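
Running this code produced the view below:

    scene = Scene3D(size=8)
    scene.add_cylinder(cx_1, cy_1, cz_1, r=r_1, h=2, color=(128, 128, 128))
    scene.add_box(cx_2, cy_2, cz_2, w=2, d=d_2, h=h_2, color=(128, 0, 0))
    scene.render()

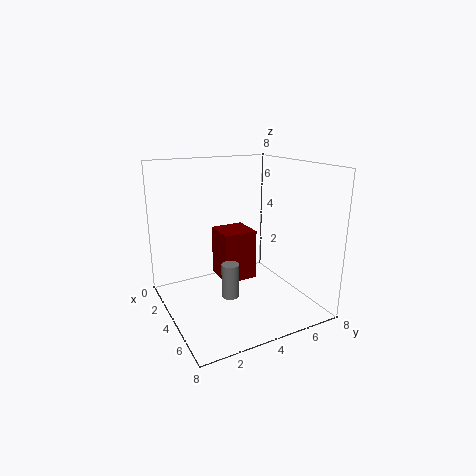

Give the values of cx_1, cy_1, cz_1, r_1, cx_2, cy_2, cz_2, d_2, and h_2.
cx_1 = 4, cy_1 = 3.5, cz_1 = 0.5, r_1 = 0.5, cx_2 = 1.5, cy_2 = 3.5, cz_2 = 1, d_2 = 2, h_2 = 3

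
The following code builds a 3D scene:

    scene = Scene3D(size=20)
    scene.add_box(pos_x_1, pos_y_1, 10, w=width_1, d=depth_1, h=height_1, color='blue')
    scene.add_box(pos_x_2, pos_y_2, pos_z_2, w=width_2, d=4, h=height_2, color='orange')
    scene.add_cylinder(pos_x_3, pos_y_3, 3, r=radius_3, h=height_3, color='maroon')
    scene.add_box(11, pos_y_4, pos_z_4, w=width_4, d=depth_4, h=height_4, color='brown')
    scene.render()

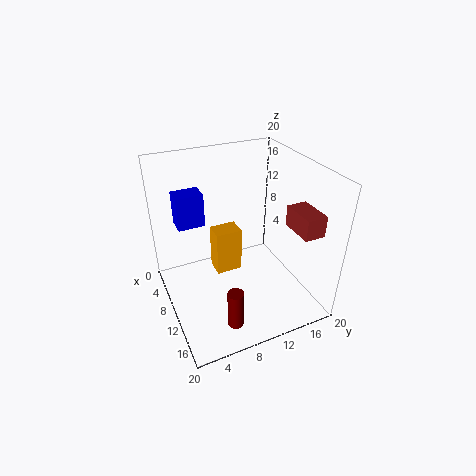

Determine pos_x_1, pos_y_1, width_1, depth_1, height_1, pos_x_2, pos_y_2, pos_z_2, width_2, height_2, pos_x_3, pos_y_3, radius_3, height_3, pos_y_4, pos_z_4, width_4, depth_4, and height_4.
pos_x_1 = 2
pos_y_1 = 3
width_1 = 3
depth_1 = 4
height_1 = 5
pos_x_2 = 4
pos_y_2 = 8
pos_z_2 = 2
width_2 = 3
height_2 = 7
pos_x_3 = 18
pos_y_3 = 6
radius_3 = 1
height_3 = 5
pos_y_4 = 17
pos_z_4 = 11
width_4 = 5
depth_4 = 3
height_4 = 3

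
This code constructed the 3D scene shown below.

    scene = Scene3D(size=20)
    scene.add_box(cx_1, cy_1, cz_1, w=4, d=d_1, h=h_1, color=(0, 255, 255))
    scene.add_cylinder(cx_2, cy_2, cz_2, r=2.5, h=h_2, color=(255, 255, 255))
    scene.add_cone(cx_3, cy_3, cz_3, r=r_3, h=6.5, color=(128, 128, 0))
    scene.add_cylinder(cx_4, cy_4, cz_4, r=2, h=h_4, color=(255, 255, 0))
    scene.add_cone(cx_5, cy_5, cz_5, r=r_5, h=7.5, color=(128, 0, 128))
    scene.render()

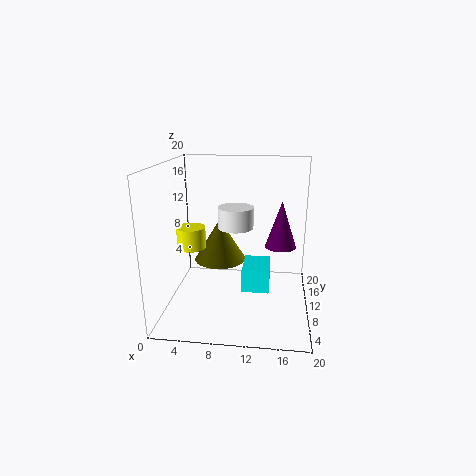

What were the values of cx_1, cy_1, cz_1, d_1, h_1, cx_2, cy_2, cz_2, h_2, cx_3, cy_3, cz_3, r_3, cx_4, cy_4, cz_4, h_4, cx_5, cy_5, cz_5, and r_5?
cx_1 = 10.5; cy_1 = 10; cz_1 = 1.5; d_1 = 5.5; h_1 = 3.5; cx_2 = 9.5; cy_2 = 11.5; cz_2 = 11; h_2 = 3; cx_3 = 6.5; cy_3 = 15; cz_3 = 4.5; r_3 = 4; cx_4 = 3.5; cy_4 = 9.5; cz_4 = 8.5; h_4 = 3; cx_5 = 16; cy_5 = 17.5; cz_5 = 6; r_5 = 2.5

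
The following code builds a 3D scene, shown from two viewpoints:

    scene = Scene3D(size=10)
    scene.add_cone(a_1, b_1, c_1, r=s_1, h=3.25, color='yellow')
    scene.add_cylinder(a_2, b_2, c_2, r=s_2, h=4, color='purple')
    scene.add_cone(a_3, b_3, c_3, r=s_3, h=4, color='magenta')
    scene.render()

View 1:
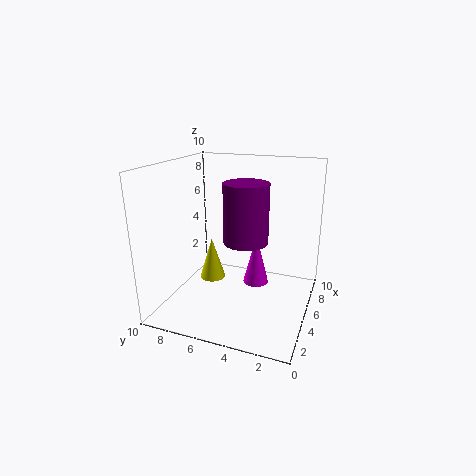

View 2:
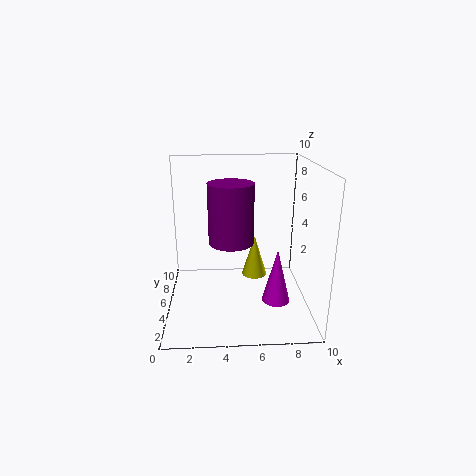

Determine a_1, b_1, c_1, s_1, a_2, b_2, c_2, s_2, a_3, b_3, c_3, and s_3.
a_1 = 6.5; b_1 = 7.75; c_1 = 0.75; s_1 = 1; a_2 = 4.5; b_2 = 4.25; c_2 = 5; s_2 = 1.5; a_3 = 7.75; b_3 = 4.5; c_3 = 0.25; s_3 = 1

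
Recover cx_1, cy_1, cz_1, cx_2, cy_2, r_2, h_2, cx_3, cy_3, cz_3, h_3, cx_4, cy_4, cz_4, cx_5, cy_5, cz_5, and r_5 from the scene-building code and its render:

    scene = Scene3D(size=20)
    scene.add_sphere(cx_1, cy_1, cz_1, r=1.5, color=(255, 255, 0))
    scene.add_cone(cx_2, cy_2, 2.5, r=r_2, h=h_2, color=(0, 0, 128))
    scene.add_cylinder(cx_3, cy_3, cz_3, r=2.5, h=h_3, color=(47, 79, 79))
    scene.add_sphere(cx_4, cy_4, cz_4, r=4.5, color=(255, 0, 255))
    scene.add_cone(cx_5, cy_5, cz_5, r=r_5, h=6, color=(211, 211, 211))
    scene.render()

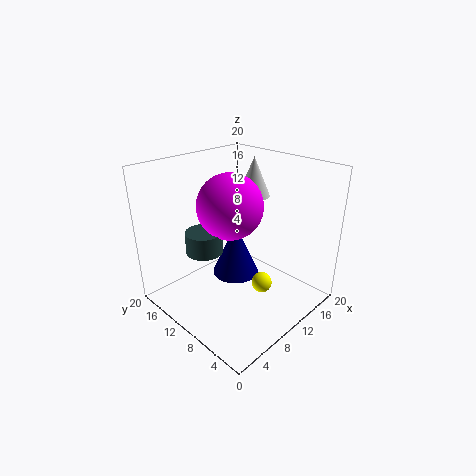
cx_1 = 12.5, cy_1 = 7.5, cz_1 = 2.5, cx_2 = 12, cy_2 = 12.5, r_2 = 3.5, h_2 = 8, cx_3 = 6, cy_3 = 12.5, cz_3 = 8.5, h_3 = 3, cx_4 = 9.5, cy_4 = 11, cz_4 = 14.5, cx_5 = 17, cy_5 = 13.5, cz_5 = 13.5, r_5 = 2.5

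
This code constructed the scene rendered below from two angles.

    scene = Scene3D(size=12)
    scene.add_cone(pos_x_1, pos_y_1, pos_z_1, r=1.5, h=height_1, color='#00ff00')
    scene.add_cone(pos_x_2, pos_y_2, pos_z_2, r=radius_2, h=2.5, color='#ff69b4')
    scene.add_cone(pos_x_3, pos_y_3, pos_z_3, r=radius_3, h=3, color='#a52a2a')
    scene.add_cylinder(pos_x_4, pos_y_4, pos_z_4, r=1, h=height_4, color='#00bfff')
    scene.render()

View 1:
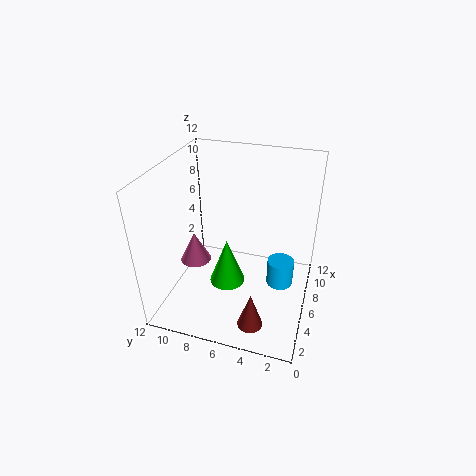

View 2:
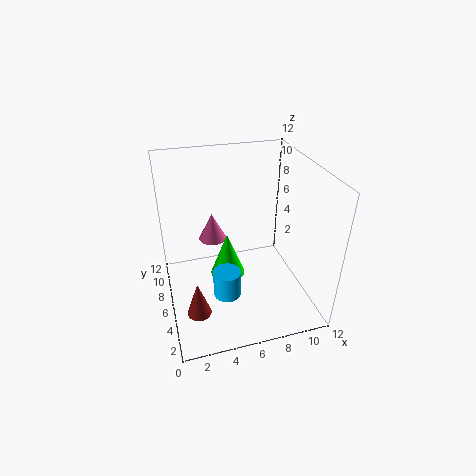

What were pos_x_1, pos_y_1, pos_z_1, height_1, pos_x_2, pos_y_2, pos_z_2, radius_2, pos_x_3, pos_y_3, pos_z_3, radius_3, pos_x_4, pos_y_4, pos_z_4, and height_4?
pos_x_1 = 5.25
pos_y_1 = 6.75
pos_z_1 = 2
height_1 = 4
pos_x_2 = 4.5
pos_y_2 = 9.25
pos_z_2 = 4.25
radius_2 = 1.25
pos_x_3 = 2
pos_y_3 = 3.75
pos_z_3 = 0.75
radius_3 = 1
pos_x_4 = 4
pos_y_4 = 2
pos_z_4 = 4
height_4 = 2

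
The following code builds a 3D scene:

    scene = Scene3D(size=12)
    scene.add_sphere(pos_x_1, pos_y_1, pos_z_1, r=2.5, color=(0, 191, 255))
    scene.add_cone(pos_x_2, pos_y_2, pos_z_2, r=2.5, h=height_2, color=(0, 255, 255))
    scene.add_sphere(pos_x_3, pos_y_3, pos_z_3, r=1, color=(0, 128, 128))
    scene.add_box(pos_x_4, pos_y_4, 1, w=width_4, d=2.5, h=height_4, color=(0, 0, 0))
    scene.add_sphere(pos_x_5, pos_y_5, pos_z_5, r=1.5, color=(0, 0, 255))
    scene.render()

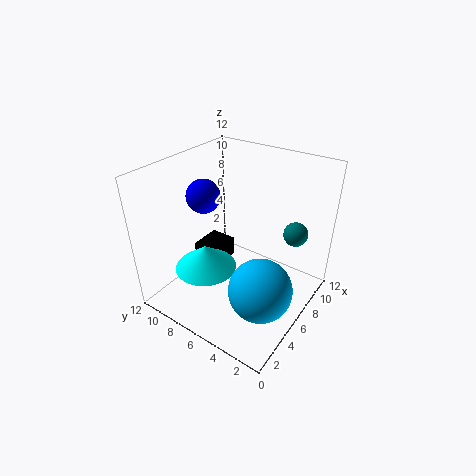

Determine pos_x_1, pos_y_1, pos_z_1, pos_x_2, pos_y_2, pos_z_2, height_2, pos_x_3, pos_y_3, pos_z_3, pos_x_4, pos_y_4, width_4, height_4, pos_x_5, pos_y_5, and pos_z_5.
pos_x_1 = 4, pos_y_1 = 2.5, pos_z_1 = 3.5, pos_x_2 = 3.5, pos_y_2 = 7.5, pos_z_2 = 4, height_2 = 2, pos_x_3 = 8.5, pos_y_3 = 2, pos_z_3 = 6.5, pos_x_4 = 6.5, pos_y_4 = 9, width_4 = 3, height_4 = 2, pos_x_5 = 6.5, pos_y_5 = 10, pos_z_5 = 8.5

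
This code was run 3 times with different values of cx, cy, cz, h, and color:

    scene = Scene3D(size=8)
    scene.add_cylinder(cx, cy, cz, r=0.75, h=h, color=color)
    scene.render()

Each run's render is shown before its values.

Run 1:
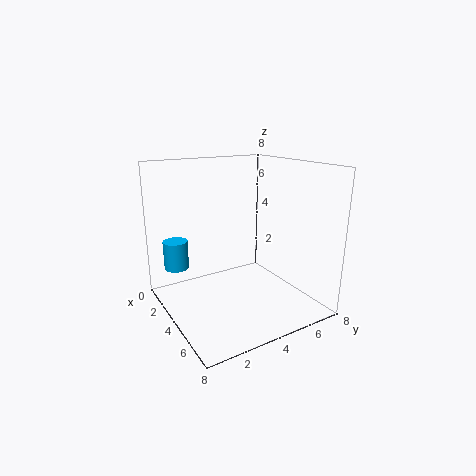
cx = 0.75
cy = 1.5
cz = 1.5
h = 1.75
color = 'deepskyblue'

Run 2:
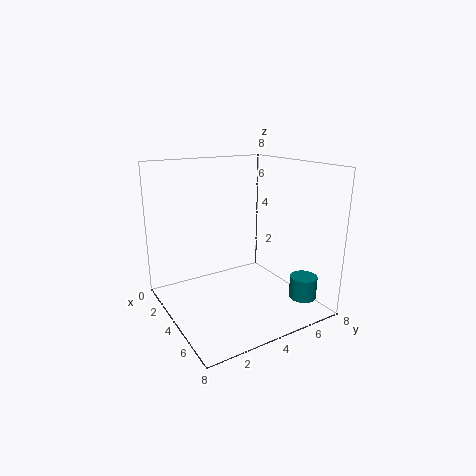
cx = 6.5
cy = 6.75
cz = 0.75
h = 1.25
color = 'teal'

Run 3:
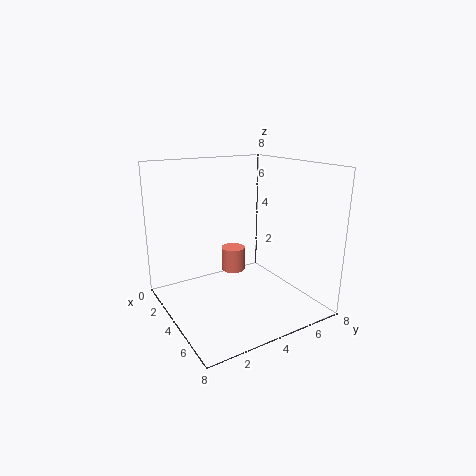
cx = 1.75
cy = 5
cz = 1
h = 1.5
color = 'salmon'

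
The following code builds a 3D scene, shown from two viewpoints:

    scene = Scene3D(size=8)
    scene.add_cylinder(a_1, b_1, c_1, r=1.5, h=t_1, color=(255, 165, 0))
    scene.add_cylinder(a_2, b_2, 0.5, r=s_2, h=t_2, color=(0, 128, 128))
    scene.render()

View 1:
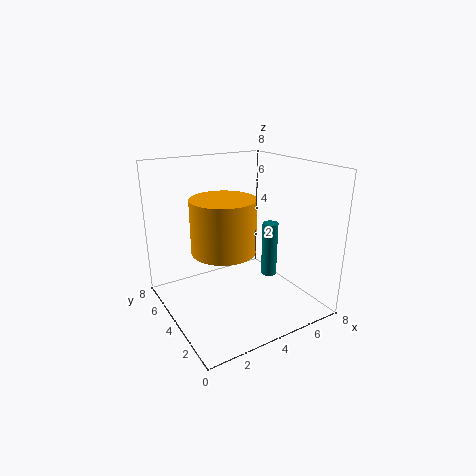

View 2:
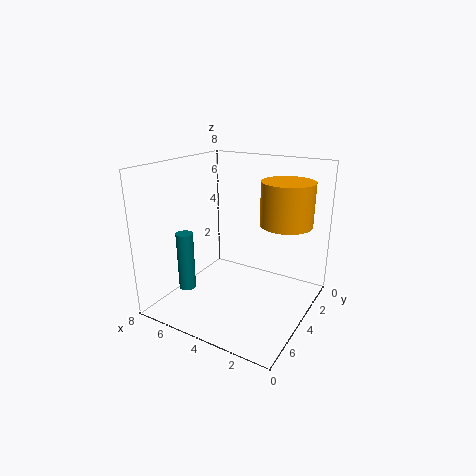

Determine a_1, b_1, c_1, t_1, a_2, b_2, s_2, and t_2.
a_1 = 2
b_1 = 2
c_1 = 4.5
t_1 = 2.5
a_2 = 7
b_2 = 5
s_2 = 0.5
t_2 = 3.5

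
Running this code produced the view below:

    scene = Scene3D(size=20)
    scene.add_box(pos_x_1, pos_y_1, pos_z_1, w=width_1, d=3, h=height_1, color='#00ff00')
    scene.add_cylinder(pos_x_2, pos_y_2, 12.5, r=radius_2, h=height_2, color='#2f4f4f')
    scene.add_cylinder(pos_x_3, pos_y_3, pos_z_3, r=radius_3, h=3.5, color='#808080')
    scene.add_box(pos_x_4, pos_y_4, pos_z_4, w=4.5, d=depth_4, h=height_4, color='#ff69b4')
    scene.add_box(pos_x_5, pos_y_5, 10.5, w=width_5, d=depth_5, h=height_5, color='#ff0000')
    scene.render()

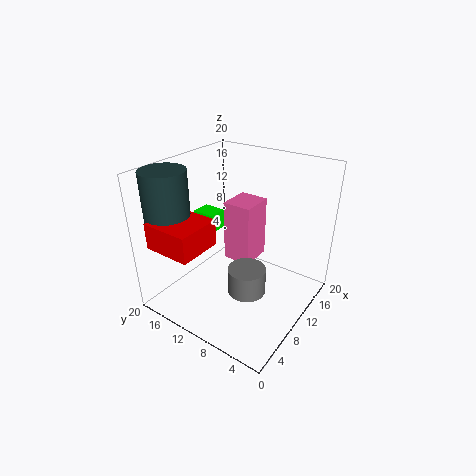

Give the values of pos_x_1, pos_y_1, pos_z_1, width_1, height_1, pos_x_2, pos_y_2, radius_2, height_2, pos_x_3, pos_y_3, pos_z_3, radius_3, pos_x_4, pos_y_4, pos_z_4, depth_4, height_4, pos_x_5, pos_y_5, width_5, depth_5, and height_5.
pos_x_1 = 7
pos_y_1 = 12
pos_z_1 = 11.5
width_1 = 2.5
height_1 = 2.5
pos_x_2 = 4
pos_y_2 = 17
radius_2 = 3
height_2 = 7.5
pos_x_3 = 7
pos_y_3 = 6.5
pos_z_3 = 4.5
radius_3 = 2.5
pos_x_4 = 9.5
pos_y_4 = 8
pos_z_4 = 6.5
depth_4 = 4
height_4 = 8.5
pos_x_5 = 0.5
pos_y_5 = 11
width_5 = 6
depth_5 = 6.5
height_5 = 3.5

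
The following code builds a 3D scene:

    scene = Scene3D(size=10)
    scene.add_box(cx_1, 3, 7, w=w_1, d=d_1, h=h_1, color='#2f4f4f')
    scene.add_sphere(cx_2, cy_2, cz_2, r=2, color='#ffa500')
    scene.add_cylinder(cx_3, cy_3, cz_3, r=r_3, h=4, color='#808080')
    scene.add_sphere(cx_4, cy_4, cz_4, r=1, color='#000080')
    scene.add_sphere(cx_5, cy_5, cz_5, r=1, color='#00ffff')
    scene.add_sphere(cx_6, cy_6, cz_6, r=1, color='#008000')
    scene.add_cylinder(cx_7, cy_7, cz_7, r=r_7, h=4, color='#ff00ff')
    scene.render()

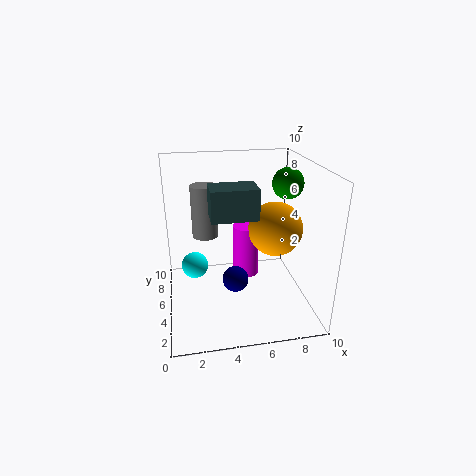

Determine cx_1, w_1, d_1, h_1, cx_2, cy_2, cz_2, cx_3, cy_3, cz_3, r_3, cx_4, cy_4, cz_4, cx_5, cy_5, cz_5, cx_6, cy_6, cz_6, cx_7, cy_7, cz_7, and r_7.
cx_1 = 3
w_1 = 3
d_1 = 2
h_1 = 2
cx_2 = 8
cy_2 = 6
cz_2 = 5
cx_3 = 3
cy_3 = 8
cz_3 = 4
r_3 = 1
cx_4 = 5
cy_4 = 6
cz_4 = 1
cx_5 = 2
cy_5 = 7
cz_5 = 2
cx_6 = 8
cy_6 = 4
cz_6 = 9
cx_7 = 6
cy_7 = 7
cz_7 = 1
r_7 = 1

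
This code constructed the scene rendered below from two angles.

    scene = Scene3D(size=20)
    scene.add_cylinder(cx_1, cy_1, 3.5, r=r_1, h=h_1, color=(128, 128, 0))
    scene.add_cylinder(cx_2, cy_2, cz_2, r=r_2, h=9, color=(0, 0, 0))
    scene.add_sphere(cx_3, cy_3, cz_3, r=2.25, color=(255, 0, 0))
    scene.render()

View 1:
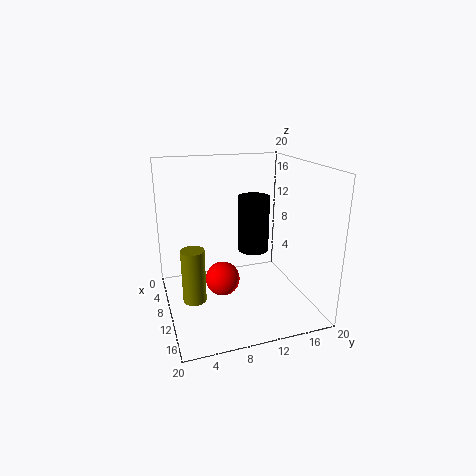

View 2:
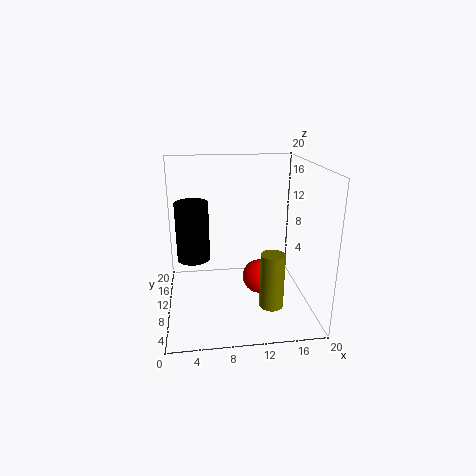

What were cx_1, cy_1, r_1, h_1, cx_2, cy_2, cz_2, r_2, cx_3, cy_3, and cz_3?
cx_1 = 13.25; cy_1 = 3; r_1 = 1.5; h_1 = 7; cx_2 = 3.75; cy_2 = 14.75; cz_2 = 5; r_2 = 2.5; cx_3 = 12.5; cy_3 = 7; cz_3 = 5.5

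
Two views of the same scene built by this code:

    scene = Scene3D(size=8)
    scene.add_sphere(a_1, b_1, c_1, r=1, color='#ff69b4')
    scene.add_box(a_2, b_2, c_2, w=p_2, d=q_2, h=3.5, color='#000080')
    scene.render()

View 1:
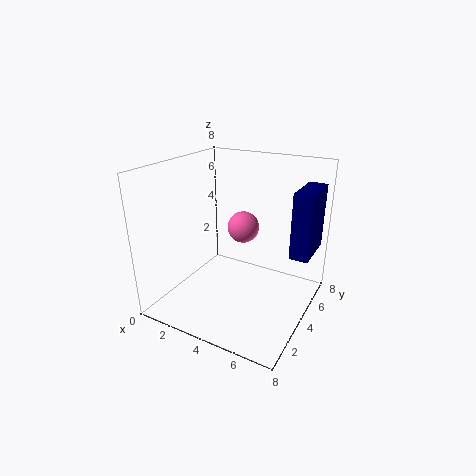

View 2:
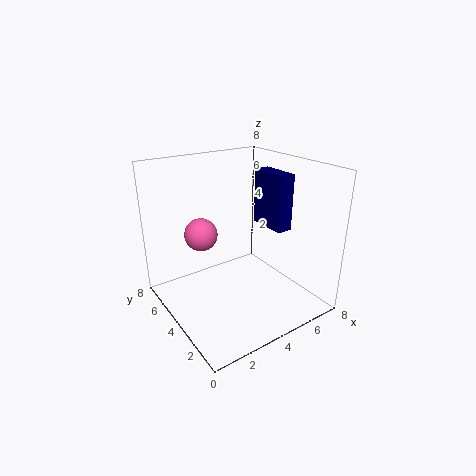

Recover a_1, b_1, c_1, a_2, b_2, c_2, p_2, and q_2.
a_1 = 3, b_1 = 6.5, c_1 = 3.5, a_2 = 7, b_2 = 4, c_2 = 3.5, p_2 = 1, q_2 = 2.5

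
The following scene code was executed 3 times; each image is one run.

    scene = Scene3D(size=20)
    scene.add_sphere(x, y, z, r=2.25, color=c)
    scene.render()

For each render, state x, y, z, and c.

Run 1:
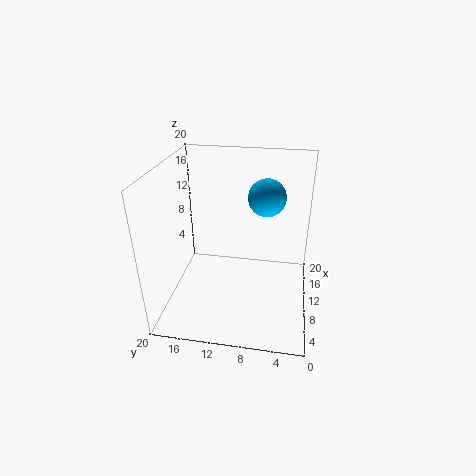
x = 7; y = 6; z = 17.5; c = 'deepskyblue'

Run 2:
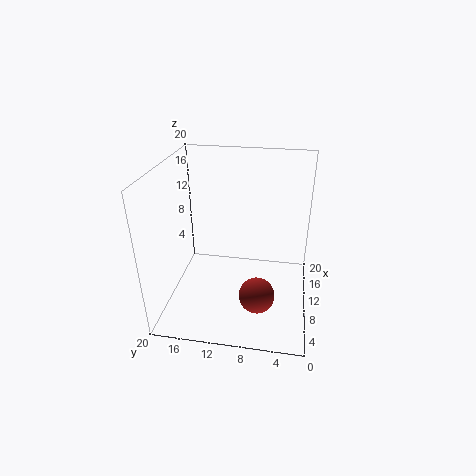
x = 3.75; y = 6.5; z = 5.5; c = 'brown'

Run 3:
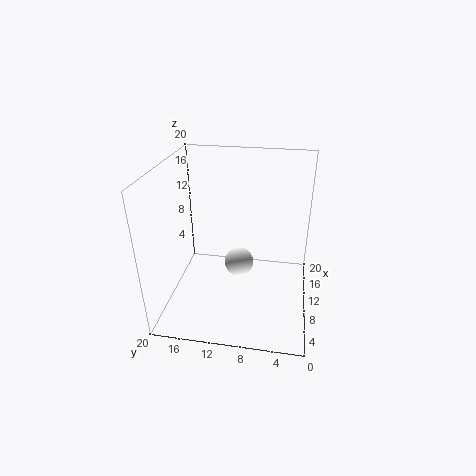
x = 13.75; y = 10.5; z = 3.5; c = 'white'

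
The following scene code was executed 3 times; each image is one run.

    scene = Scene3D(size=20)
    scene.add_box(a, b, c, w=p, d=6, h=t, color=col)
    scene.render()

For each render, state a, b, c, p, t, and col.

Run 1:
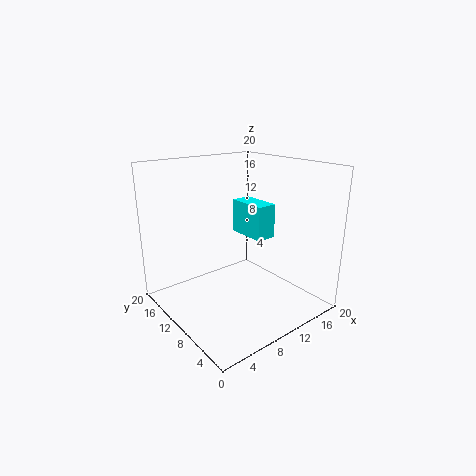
a = 13, b = 9, c = 9, p = 3, t = 5, col = 'cyan'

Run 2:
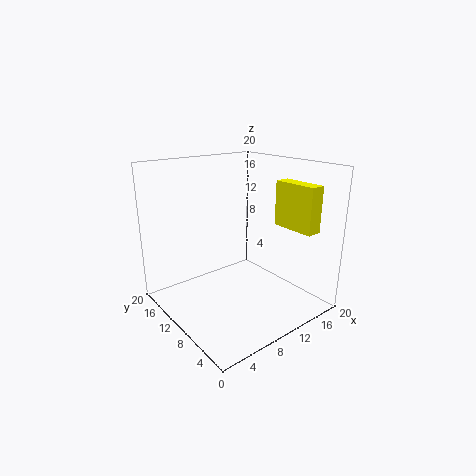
a = 14, b = 1, c = 12, p = 2, t = 6, col = 'yellow'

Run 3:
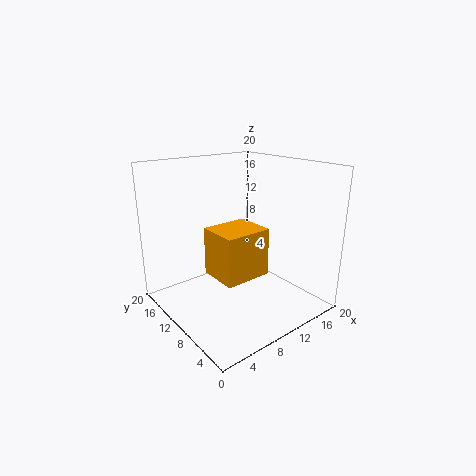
a = 7, b = 8, c = 4, p = 7, t = 7, col = 'orange'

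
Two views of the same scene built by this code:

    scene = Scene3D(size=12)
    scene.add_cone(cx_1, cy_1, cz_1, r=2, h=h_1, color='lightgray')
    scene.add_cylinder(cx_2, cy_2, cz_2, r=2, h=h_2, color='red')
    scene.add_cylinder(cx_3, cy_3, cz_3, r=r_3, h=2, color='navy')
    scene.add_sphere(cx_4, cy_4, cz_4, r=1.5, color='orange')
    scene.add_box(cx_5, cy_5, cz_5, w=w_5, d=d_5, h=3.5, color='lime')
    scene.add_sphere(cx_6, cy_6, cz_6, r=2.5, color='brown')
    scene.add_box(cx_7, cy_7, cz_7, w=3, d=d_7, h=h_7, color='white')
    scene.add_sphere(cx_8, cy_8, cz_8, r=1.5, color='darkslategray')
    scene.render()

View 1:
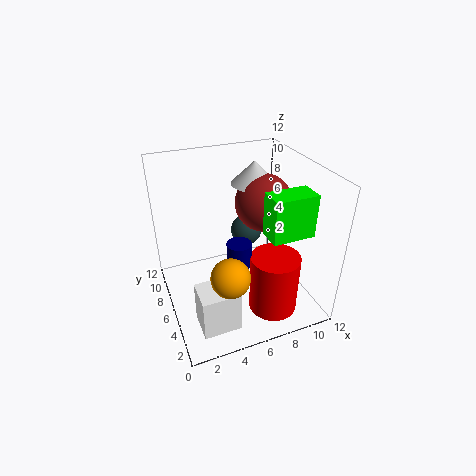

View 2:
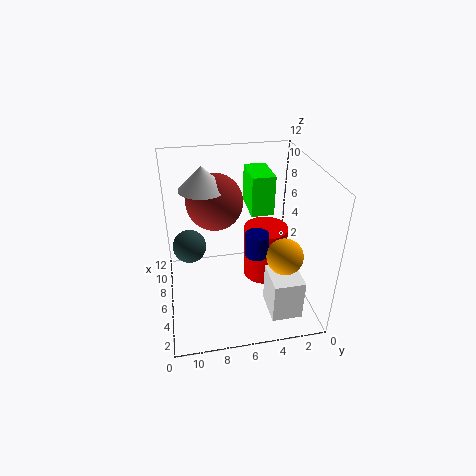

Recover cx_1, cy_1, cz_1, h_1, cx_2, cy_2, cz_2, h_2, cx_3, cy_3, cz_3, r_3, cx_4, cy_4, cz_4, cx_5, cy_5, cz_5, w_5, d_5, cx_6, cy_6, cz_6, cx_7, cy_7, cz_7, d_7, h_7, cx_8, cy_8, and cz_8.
cx_1 = 8.5
cy_1 = 8.5
cz_1 = 9.5
h_1 = 2
cx_2 = 8
cy_2 = 3
cz_2 = 0.5
h_2 = 5
cx_3 = 5.5
cy_3 = 4.5
cz_3 = 4.5
r_3 = 1
cx_4 = 4
cy_4 = 2.5
cz_4 = 5
cx_5 = 7.5
cy_5 = 2.5
cz_5 = 7
w_5 = 3.5
d_5 = 2
cx_6 = 9
cy_6 = 7.5
cz_6 = 8
cx_7 = 1.5
cy_7 = 1.5
cz_7 = 0.5
d_7 = 2.5
h_7 = 3.5
cx_8 = 8.5
cy_8 = 10
cz_8 = 4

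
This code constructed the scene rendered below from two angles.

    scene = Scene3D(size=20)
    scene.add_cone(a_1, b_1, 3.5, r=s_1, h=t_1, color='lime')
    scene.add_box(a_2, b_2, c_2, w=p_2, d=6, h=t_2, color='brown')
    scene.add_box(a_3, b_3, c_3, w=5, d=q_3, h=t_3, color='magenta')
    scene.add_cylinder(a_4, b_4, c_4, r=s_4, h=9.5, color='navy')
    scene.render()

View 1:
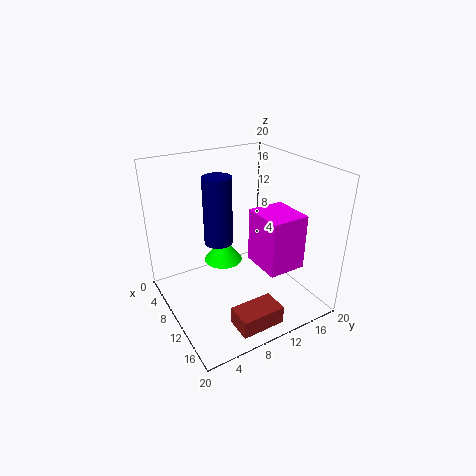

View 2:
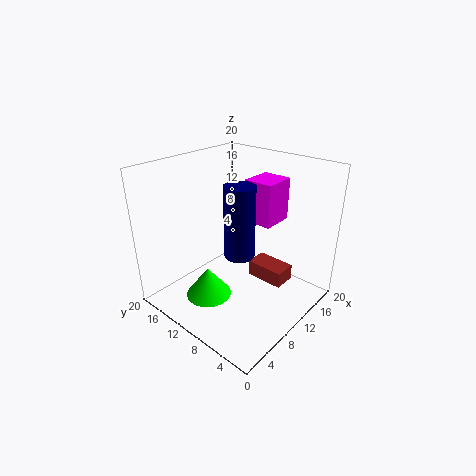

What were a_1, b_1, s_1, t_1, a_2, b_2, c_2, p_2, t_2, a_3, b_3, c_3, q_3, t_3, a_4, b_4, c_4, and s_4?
a_1 = 4.5
b_1 = 10.5
s_1 = 3
t_1 = 4
a_2 = 15
b_2 = 6
c_2 = 0.5
p_2 = 3.5
t_2 = 2.5
a_3 = 15
b_3 = 8.5
c_3 = 10
q_3 = 4.5
t_3 = 6.5
a_4 = 8
b_4 = 8
c_4 = 9
s_4 = 2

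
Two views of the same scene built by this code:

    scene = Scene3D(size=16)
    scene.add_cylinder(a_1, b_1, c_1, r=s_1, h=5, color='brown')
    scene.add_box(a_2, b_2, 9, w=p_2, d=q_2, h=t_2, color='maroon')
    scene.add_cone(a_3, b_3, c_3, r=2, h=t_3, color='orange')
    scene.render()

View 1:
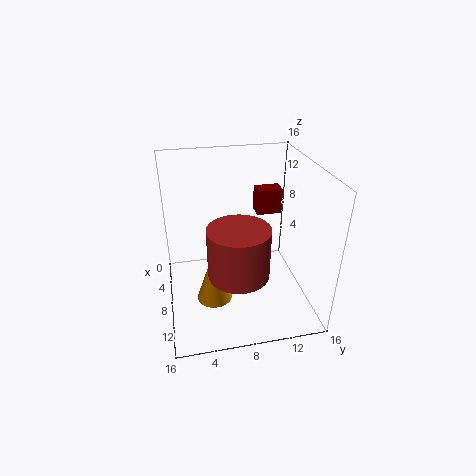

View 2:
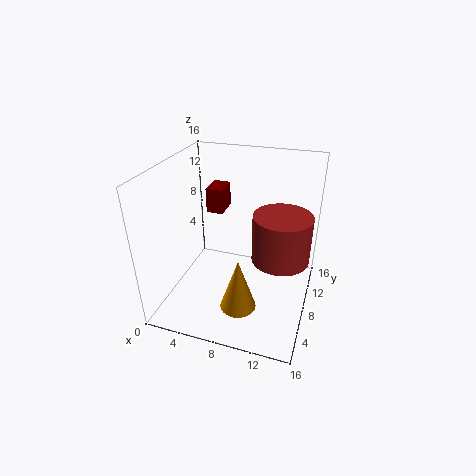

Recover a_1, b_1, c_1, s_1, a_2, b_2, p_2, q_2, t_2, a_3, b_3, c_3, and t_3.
a_1 = 13
b_1 = 7
c_1 = 7
s_1 = 3
a_2 = 3
b_2 = 11
p_2 = 2
q_2 = 3
t_2 = 3
a_3 = 9
b_3 = 5
c_3 = 1
t_3 = 6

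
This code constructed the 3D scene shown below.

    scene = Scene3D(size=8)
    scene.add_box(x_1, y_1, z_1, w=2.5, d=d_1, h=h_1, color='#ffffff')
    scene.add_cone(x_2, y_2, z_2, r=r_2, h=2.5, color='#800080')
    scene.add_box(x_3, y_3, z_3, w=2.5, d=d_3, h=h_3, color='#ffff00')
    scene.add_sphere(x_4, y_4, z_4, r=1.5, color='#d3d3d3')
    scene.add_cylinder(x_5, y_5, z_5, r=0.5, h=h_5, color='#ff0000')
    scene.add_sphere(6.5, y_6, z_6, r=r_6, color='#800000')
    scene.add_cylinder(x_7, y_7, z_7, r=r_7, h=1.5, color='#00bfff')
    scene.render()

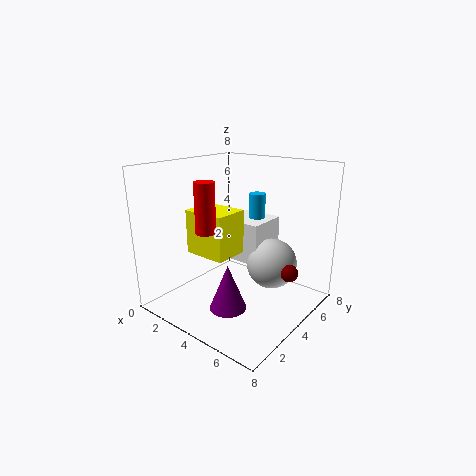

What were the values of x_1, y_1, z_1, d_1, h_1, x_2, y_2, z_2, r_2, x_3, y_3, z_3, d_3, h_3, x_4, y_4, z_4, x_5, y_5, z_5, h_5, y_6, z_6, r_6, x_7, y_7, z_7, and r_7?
x_1 = 2, y_1 = 5, z_1 = 2, d_1 = 2.5, h_1 = 2.5, x_2 = 4.5, y_2 = 2.5, z_2 = 0.5, r_2 = 1, x_3 = 1.5, y_3 = 2.5, z_3 = 3, d_3 = 2, h_3 = 2.5, x_4 = 5, y_4 = 6, z_4 = 2, x_5 = 4, y_5 = 1.5, z_5 = 5, h_5 = 2.5, y_6 = 5.5, z_6 = 2, r_6 = 0.5, x_7 = 3.5, y_7 = 6.5, z_7 = 4.5, r_7 = 0.5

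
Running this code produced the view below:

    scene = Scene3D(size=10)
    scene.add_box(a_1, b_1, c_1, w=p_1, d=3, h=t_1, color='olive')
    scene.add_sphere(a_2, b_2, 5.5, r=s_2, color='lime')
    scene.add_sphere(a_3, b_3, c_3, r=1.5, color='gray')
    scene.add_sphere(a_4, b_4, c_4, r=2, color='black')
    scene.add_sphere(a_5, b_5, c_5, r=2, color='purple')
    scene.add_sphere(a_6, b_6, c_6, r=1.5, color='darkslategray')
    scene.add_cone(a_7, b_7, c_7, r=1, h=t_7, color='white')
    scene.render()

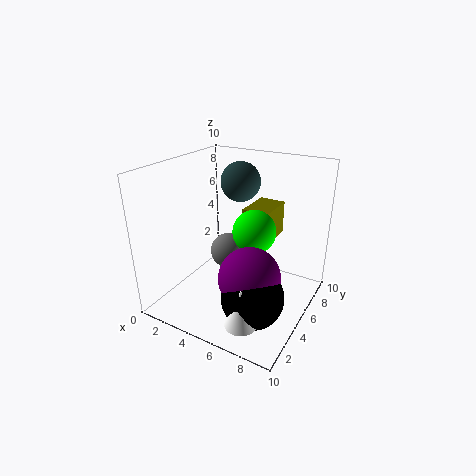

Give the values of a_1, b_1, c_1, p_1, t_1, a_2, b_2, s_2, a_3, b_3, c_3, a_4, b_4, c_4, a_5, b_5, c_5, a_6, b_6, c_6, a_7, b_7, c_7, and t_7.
a_1 = 4.5; b_1 = 6.5; c_1 = 4; p_1 = 2; t_1 = 2.5; a_2 = 6; b_2 = 5.5; s_2 = 1.5; a_3 = 2; b_3 = 8.5; c_3 = 1.5; a_4 = 7.5; b_4 = 2.5; c_4 = 2.5; a_5 = 7; b_5 = 3; c_5 = 3.5; a_6 = 3.5; b_6 = 8; c_6 = 8; a_7 = 7.5; b_7 = 1; c_7 = 1.5; t_7 = 2.5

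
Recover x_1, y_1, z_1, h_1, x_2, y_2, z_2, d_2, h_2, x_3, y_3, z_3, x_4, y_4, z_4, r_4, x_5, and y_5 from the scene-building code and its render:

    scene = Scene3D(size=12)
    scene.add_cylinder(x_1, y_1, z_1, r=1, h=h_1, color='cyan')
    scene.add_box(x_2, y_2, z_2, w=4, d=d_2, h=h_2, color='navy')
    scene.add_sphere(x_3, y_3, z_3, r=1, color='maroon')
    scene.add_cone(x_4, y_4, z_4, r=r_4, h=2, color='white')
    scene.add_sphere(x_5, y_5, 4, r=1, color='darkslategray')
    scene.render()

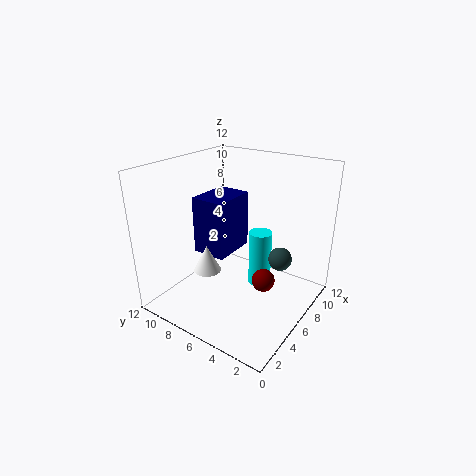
x_1 = 8
y_1 = 5
z_1 = 1
h_1 = 5
x_2 = 5
y_2 = 7
z_2 = 4
d_2 = 3
h_2 = 5
x_3 = 7
y_3 = 4
z_3 = 2
x_4 = 2
y_4 = 6
z_4 = 5
r_4 = 1
x_5 = 8
y_5 = 3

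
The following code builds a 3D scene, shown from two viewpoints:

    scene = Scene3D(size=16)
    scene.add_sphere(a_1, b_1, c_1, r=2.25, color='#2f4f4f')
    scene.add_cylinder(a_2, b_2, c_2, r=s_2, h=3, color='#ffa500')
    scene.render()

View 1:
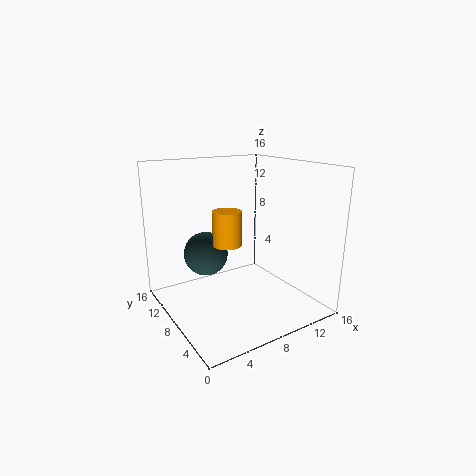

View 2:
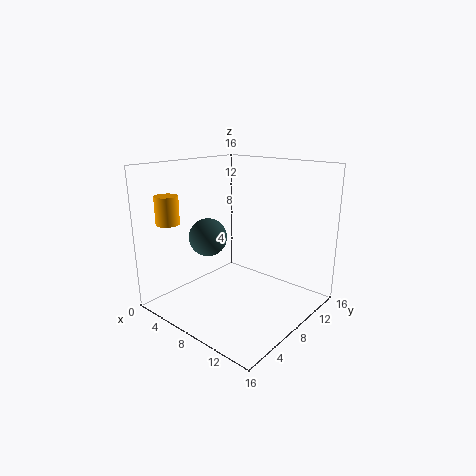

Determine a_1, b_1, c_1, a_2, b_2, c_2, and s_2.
a_1 = 3.75, b_1 = 7.5, c_1 = 7.25, a_2 = 3.25, b_2 = 2.25, c_2 = 10, s_2 = 1.25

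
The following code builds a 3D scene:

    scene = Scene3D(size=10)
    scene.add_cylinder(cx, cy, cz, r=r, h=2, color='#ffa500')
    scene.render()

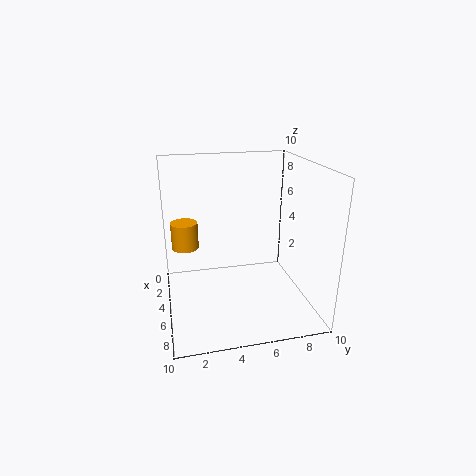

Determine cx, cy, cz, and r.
cx = 2.5
cy = 1.5
cz = 3.5
r = 1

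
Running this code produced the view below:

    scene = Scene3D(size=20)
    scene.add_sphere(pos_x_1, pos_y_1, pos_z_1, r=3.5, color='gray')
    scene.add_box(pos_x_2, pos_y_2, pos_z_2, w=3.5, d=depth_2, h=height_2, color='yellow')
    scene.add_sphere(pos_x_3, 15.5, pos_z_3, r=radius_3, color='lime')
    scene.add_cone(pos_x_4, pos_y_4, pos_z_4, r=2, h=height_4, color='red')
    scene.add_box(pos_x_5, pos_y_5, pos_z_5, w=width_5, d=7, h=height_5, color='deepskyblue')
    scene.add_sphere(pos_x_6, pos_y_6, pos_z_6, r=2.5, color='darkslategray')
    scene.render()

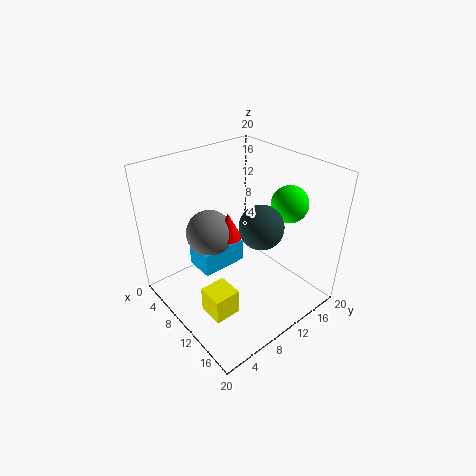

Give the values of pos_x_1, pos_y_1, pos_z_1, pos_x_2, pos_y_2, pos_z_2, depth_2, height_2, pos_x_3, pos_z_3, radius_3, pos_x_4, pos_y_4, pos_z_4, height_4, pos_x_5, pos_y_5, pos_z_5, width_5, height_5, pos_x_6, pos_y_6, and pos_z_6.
pos_x_1 = 4.5; pos_y_1 = 9; pos_z_1 = 8.5; pos_x_2 = 11.5; pos_y_2 = 2.5; pos_z_2 = 2.5; depth_2 = 3.5; height_2 = 3.5; pos_x_3 = 14; pos_z_3 = 15; radius_3 = 2.5; pos_x_4 = 6.5; pos_y_4 = 11; pos_z_4 = 8; height_4 = 4; pos_x_5 = 2.5; pos_y_5 = 6.5; pos_z_5 = 3; width_5 = 4.5; height_5 = 3.5; pos_x_6 = 17; pos_y_6 = 7.5; pos_z_6 = 16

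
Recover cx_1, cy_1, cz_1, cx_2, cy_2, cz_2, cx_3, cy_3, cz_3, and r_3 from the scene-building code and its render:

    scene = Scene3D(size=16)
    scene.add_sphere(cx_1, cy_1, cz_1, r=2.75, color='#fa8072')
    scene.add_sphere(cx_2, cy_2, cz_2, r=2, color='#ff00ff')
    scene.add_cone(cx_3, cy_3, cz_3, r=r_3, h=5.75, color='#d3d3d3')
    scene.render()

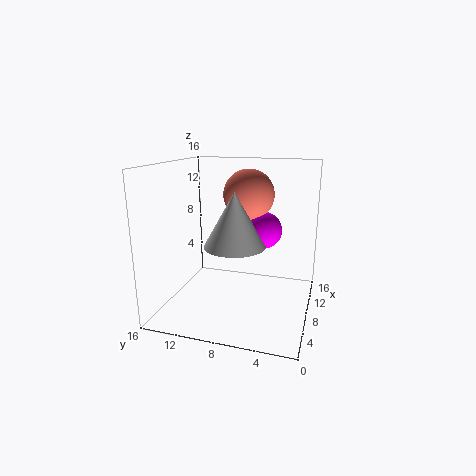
cx_1 = 8.75; cy_1 = 7; cz_1 = 12.75; cx_2 = 8.5; cy_2 = 5.25; cz_2 = 9; cx_3 = 6; cy_3 = 7.75; cz_3 = 7.75; r_3 = 3.25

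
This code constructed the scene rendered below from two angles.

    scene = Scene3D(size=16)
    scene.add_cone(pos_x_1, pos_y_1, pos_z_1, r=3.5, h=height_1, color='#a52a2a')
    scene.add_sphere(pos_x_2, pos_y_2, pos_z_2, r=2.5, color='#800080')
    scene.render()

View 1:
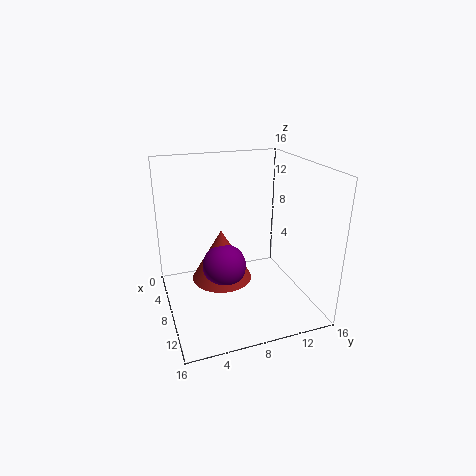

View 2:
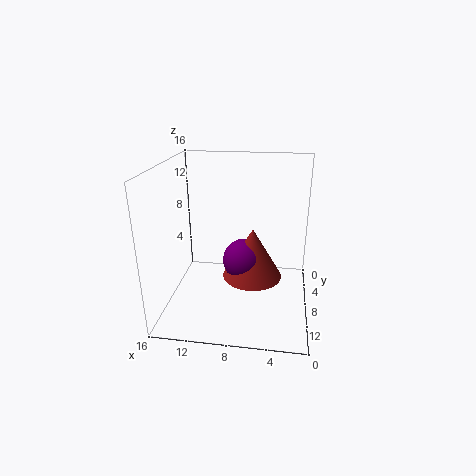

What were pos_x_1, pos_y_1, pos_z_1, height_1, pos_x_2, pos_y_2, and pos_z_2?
pos_x_1 = 6.5
pos_y_1 = 6.5
pos_z_1 = 2.5
height_1 = 6
pos_x_2 = 7.5
pos_y_2 = 6.5
pos_z_2 = 4.5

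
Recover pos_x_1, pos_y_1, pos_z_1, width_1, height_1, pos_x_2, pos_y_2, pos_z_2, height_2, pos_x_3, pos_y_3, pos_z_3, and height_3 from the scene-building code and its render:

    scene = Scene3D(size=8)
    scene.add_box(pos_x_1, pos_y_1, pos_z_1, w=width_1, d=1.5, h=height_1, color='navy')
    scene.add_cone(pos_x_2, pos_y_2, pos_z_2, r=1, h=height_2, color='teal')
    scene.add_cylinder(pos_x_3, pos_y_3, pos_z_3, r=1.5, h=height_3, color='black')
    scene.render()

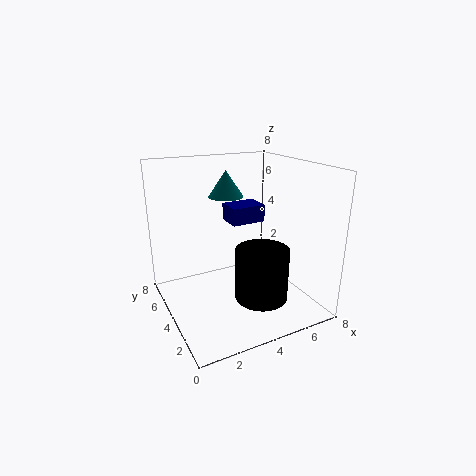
pos_x_1 = 4
pos_y_1 = 4.5
pos_z_1 = 4.5
width_1 = 2
height_1 = 1
pos_x_2 = 4
pos_y_2 = 5.5
pos_z_2 = 6
height_2 = 1.5
pos_x_3 = 5
pos_y_3 = 3
pos_z_3 = 0.5
height_3 = 3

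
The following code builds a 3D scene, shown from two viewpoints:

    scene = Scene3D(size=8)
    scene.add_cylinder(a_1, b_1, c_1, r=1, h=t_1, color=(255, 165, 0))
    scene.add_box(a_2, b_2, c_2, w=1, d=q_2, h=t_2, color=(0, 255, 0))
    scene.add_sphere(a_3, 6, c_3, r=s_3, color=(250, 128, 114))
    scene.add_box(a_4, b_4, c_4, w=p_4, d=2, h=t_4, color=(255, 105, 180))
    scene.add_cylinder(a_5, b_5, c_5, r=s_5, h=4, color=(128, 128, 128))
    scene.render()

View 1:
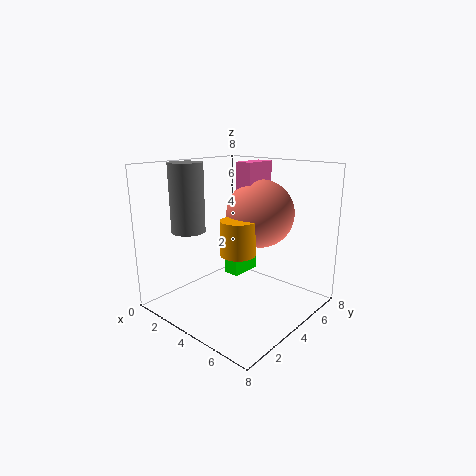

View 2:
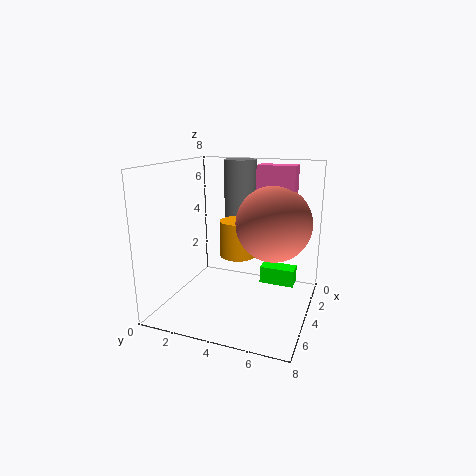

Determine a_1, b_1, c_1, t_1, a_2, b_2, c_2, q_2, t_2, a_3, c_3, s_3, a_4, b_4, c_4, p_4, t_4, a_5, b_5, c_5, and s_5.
a_1 = 4
b_1 = 4
c_1 = 3
t_1 = 2
a_2 = 2
b_2 = 5
c_2 = 1
q_2 = 2
t_2 = 1
a_3 = 4
c_3 = 5
s_3 = 2
a_4 = 3
b_4 = 5
c_4 = 6
p_4 = 1
t_4 = 2
a_5 = 1
b_5 = 3
c_5 = 4
s_5 = 1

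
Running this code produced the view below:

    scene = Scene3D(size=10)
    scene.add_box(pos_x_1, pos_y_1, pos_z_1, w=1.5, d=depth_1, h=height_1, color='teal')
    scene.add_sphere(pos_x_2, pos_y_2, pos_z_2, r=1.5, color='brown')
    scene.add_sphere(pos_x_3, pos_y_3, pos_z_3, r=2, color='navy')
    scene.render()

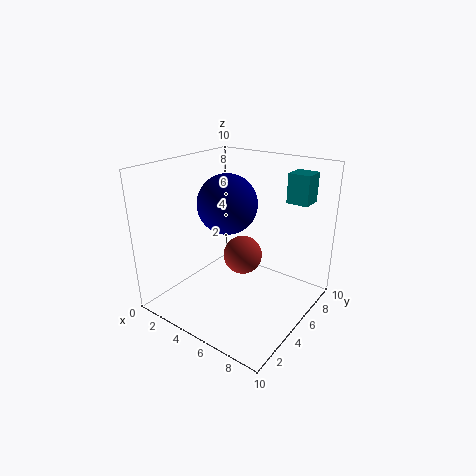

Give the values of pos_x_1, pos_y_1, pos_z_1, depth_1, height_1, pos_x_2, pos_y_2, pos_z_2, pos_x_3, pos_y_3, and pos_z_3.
pos_x_1 = 7.5; pos_y_1 = 7; pos_z_1 = 7.5; depth_1 = 1.5; height_1 = 2; pos_x_2 = 4; pos_y_2 = 7; pos_z_2 = 2.5; pos_x_3 = 4.5; pos_y_3 = 4.5; pos_z_3 = 7.5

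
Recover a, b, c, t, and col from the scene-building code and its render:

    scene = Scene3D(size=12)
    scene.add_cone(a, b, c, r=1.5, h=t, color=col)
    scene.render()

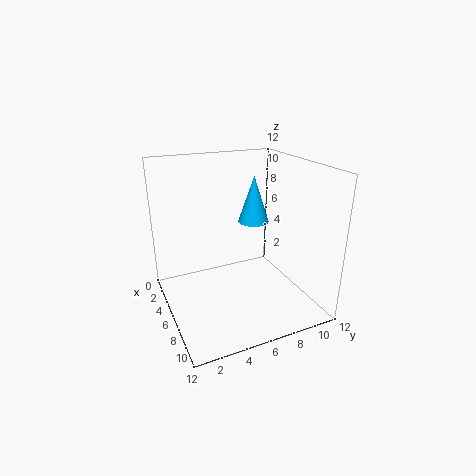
a = 2
b = 9.5
c = 5.5
t = 4.5
col = 'deepskyblue'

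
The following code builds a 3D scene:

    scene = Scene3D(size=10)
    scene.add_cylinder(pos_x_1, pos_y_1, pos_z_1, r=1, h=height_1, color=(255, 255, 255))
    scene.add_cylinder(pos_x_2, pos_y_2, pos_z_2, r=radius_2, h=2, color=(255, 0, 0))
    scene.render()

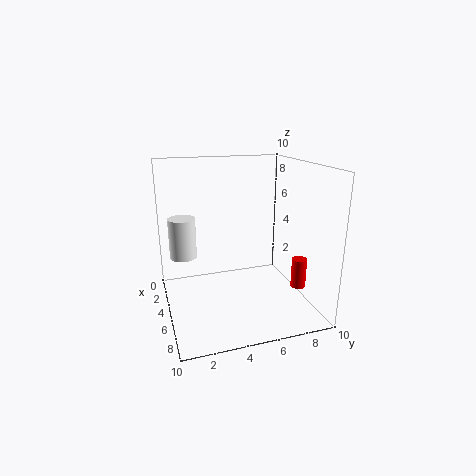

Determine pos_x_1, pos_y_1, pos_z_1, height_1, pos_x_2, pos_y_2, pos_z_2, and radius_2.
pos_x_1 = 2.5; pos_y_1 = 1.5; pos_z_1 = 3; height_1 = 3; pos_x_2 = 7.5; pos_y_2 = 8.5; pos_z_2 = 2; radius_2 = 0.5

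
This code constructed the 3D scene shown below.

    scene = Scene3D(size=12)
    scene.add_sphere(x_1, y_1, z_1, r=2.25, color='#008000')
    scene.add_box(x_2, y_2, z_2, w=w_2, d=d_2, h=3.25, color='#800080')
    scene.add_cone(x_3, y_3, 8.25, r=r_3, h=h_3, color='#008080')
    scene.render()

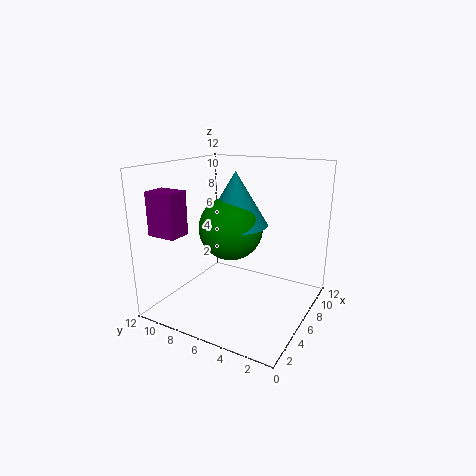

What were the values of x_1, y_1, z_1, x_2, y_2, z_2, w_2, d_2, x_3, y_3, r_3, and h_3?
x_1 = 2.75, y_1 = 4.75, z_1 = 8, x_2 = 0.25, y_2 = 8, z_2 = 7.25, w_2 = 1.75, d_2 = 2.25, x_3 = 3, y_3 = 4.5, r_3 = 2.25, h_3 = 3.75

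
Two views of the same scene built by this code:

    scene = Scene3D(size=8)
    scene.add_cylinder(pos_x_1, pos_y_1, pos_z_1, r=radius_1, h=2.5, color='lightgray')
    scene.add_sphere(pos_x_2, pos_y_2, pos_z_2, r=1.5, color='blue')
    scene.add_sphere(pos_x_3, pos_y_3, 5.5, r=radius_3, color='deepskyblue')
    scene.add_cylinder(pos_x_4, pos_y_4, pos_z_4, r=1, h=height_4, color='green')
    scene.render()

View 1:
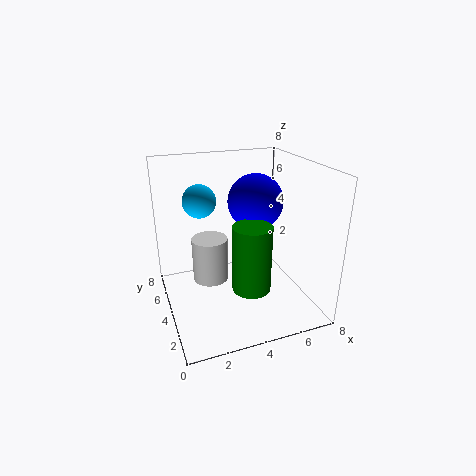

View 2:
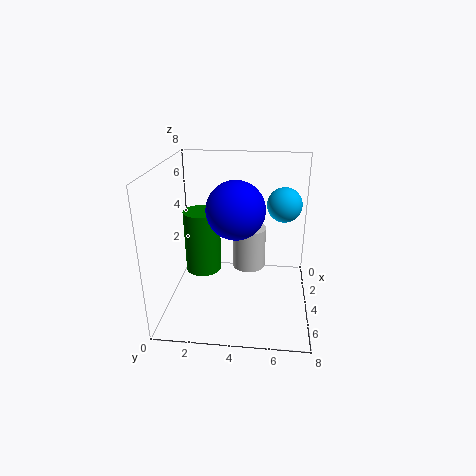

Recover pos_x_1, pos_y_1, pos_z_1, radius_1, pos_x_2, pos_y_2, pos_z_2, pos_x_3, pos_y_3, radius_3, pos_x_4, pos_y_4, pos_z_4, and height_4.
pos_x_1 = 2.5; pos_y_1 = 4.5; pos_z_1 = 1.5; radius_1 = 1; pos_x_2 = 5; pos_y_2 = 4; pos_z_2 = 6; pos_x_3 = 2.5; pos_y_3 = 6.5; radius_3 = 1; pos_x_4 = 4; pos_y_4 = 2; pos_z_4 = 2; height_4 = 3.5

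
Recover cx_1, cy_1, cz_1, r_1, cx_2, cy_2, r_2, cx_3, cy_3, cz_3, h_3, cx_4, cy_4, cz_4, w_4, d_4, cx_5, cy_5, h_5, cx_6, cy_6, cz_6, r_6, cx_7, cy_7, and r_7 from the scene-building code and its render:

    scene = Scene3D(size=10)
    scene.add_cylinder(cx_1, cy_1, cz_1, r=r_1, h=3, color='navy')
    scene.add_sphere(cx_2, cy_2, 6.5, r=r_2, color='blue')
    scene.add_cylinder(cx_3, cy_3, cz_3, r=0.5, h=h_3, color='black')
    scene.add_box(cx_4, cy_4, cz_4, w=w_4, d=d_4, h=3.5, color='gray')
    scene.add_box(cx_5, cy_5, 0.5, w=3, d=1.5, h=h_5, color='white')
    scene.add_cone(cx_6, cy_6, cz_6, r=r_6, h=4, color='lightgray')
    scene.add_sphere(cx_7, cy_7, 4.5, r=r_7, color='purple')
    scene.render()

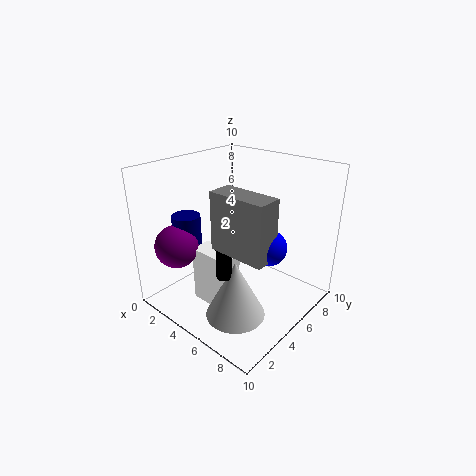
cx_1 = 2; cy_1 = 3; cz_1 = 3.5; r_1 = 1; cx_2 = 9; cy_2 = 3; r_2 = 1; cx_3 = 6; cy_3 = 2.5; cz_3 = 3.5; h_3 = 2.5; cx_4 = 6; cy_4 = 1.5; cz_4 = 6; w_4 = 3.5; d_4 = 1.5; cx_5 = 3; cy_5 = 2.5; h_5 = 4; cx_6 = 6.5; cy_6 = 3; cz_6 = 0.5; r_6 = 2; cx_7 = 2; cy_7 = 2; r_7 = 1.5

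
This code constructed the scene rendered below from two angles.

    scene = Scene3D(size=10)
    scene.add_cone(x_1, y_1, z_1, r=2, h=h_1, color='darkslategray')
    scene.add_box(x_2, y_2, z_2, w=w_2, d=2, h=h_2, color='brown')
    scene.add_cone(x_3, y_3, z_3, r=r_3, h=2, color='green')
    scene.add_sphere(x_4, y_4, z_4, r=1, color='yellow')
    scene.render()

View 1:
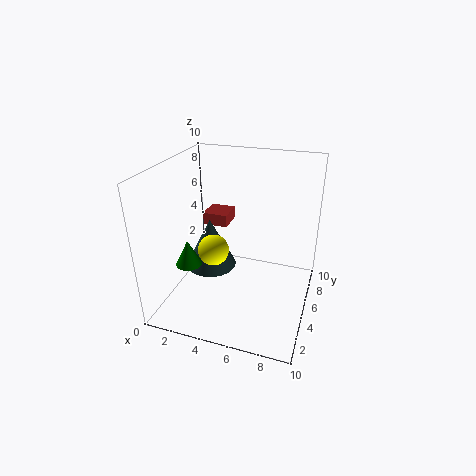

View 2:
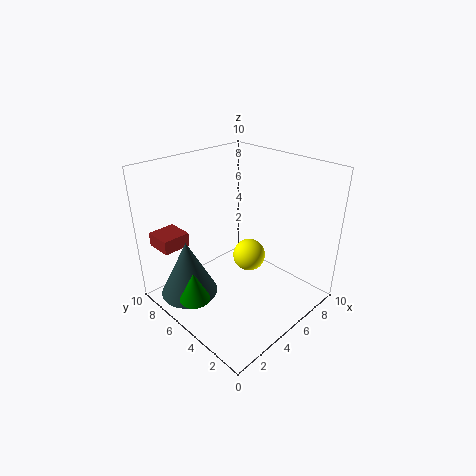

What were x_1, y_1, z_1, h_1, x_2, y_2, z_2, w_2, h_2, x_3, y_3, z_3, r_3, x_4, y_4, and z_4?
x_1 = 2, y_1 = 7, z_1 = 1, h_1 = 4, x_2 = 1, y_2 = 8, z_2 = 4, w_2 = 2, h_2 = 1, x_3 = 1, y_3 = 5, z_3 = 2, r_3 = 1, x_4 = 4, y_4 = 3, z_4 = 5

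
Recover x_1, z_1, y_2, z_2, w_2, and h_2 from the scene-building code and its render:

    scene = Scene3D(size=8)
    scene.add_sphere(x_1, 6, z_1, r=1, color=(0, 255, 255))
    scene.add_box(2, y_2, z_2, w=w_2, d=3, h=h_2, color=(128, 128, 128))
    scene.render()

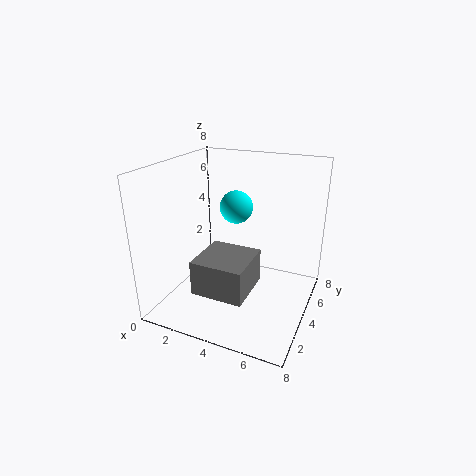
x_1 = 3; z_1 = 5; y_2 = 2; z_2 = 1; w_2 = 3; h_2 = 2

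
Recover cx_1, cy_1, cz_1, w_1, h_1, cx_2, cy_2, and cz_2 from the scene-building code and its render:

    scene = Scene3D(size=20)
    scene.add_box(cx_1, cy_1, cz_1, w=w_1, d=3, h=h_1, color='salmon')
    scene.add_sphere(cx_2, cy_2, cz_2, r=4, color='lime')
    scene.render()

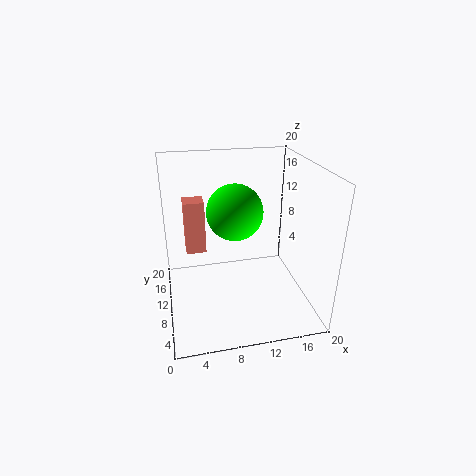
cx_1 = 3; cy_1 = 14; cz_1 = 6; w_1 = 3; h_1 = 8; cx_2 = 10; cy_2 = 12; cz_2 = 13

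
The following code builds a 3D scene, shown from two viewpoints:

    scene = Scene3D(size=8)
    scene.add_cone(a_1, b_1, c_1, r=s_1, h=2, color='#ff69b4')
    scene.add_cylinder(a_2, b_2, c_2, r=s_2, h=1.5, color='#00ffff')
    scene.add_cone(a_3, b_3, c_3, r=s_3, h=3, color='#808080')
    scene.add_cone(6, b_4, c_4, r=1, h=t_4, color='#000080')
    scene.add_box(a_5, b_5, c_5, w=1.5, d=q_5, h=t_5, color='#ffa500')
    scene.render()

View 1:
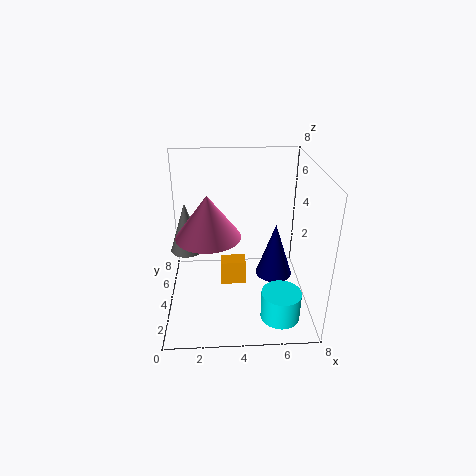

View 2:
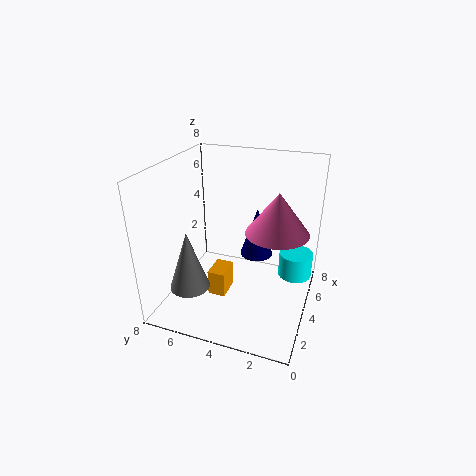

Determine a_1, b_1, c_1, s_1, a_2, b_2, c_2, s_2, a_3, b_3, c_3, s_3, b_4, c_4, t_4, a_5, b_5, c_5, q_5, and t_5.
a_1 = 2.5
b_1 = 1.5
c_1 = 5.5
s_1 = 1.5
a_2 = 6
b_2 = 1
c_2 = 1
s_2 = 1
a_3 = 1
b_3 = 5.5
c_3 = 2.5
s_3 = 1
b_4 = 3.5
c_4 = 2
t_4 = 3
a_5 = 3
b_5 = 4.5
c_5 = 0.5
q_5 = 1
t_5 = 1.5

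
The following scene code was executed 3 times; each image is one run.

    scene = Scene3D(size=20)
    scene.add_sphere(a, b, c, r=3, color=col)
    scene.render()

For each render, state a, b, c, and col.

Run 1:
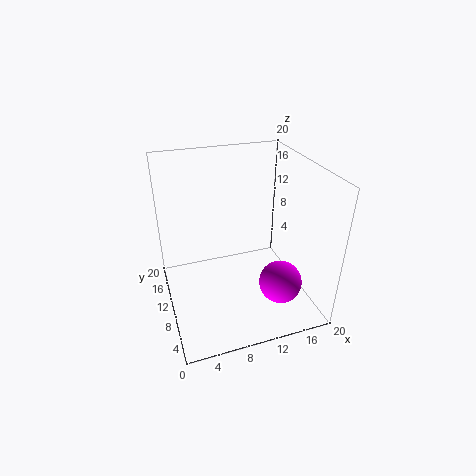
a = 15
b = 6
c = 4
col = 'magenta'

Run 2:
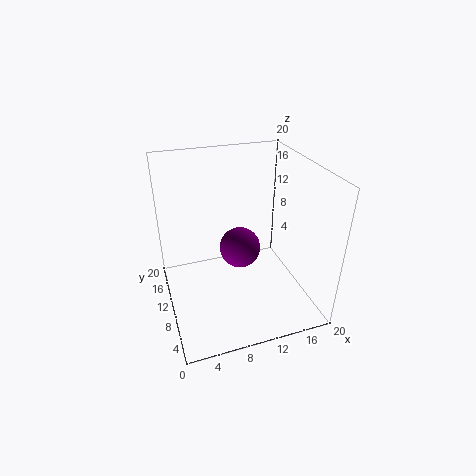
a = 11
b = 12
c = 7
col = 'purple'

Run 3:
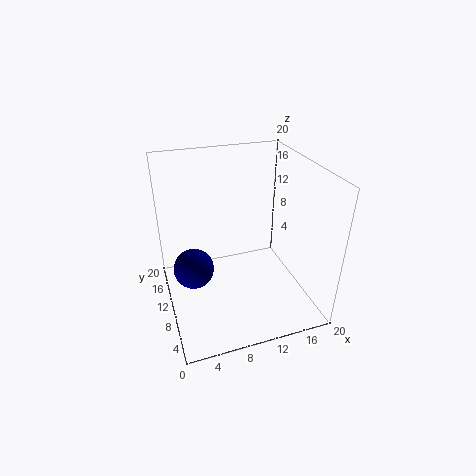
a = 4
b = 13
c = 4
col = 'navy'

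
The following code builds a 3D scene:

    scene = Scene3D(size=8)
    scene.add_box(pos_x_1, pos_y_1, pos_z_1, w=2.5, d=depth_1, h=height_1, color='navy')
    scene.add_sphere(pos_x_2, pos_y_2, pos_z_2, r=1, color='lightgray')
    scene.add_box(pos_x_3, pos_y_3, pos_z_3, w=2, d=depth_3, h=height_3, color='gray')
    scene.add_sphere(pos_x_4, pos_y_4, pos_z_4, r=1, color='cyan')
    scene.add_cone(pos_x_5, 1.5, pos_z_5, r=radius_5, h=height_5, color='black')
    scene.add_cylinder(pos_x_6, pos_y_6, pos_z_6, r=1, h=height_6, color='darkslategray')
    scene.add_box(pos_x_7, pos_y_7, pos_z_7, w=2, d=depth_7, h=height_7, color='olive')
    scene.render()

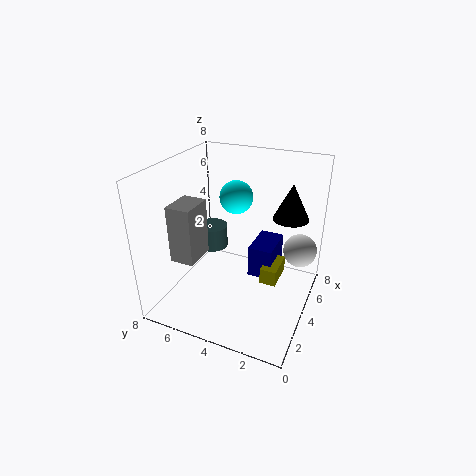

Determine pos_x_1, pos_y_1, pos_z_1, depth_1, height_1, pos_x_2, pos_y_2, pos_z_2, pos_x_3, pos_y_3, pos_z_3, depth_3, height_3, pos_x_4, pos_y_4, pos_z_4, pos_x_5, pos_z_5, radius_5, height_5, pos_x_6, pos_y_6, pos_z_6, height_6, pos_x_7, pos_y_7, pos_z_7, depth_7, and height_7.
pos_x_1 = 5.5
pos_y_1 = 2.5
pos_z_1 = 0.5
depth_1 = 1.5
height_1 = 2
pos_x_2 = 6.5
pos_y_2 = 1
pos_z_2 = 2.5
pos_x_3 = 3
pos_y_3 = 6.5
pos_z_3 = 2
depth_3 = 1.5
height_3 = 3.5
pos_x_4 = 6
pos_y_4 = 5
pos_z_4 = 5.5
pos_x_5 = 5.5
pos_z_5 = 5
radius_5 = 1
height_5 = 2
pos_x_6 = 6.5
pos_y_6 = 7
pos_z_6 = 1.5
height_6 = 1.5
pos_x_7 = 5
pos_y_7 = 2
pos_z_7 = 0.5
depth_7 = 1
height_7 = 1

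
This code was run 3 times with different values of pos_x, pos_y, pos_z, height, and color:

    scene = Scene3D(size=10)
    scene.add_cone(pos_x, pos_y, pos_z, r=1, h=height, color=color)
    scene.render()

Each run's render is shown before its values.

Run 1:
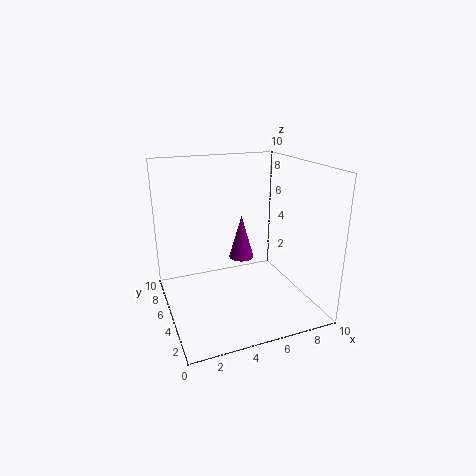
pos_x = 6.5; pos_y = 8; pos_z = 2; height = 3.5; color = 'purple'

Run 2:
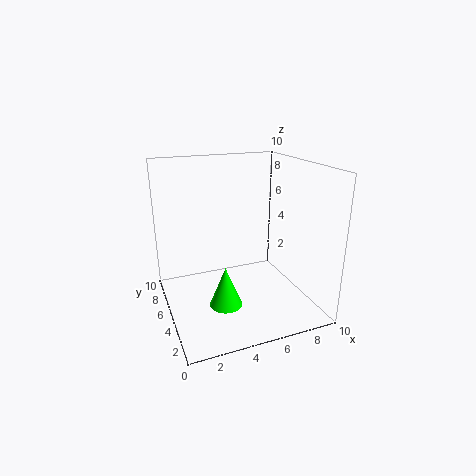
pos_x = 3; pos_y = 2; pos_z = 2; height = 2.5; color = 'lime'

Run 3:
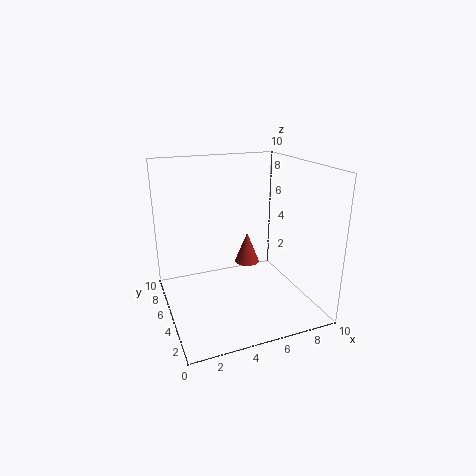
pos_x = 7; pos_y = 8; pos_z = 1.5; height = 2.5; color = 'brown'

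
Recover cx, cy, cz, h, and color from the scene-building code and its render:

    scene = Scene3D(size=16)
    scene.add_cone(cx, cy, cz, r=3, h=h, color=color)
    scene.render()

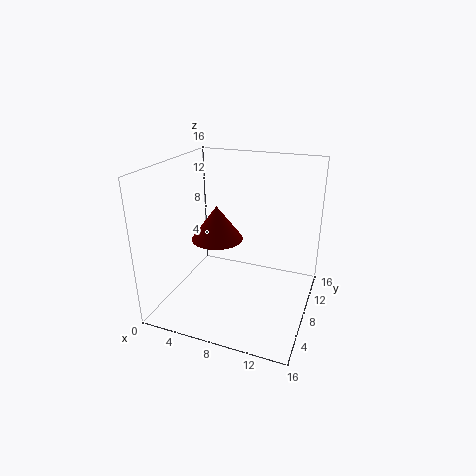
cx = 5, cy = 9, cz = 7, h = 4, color = 'maroon'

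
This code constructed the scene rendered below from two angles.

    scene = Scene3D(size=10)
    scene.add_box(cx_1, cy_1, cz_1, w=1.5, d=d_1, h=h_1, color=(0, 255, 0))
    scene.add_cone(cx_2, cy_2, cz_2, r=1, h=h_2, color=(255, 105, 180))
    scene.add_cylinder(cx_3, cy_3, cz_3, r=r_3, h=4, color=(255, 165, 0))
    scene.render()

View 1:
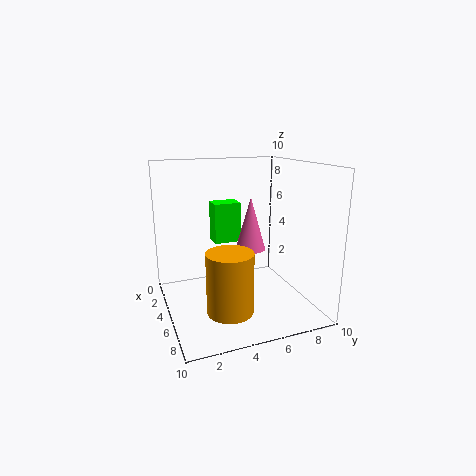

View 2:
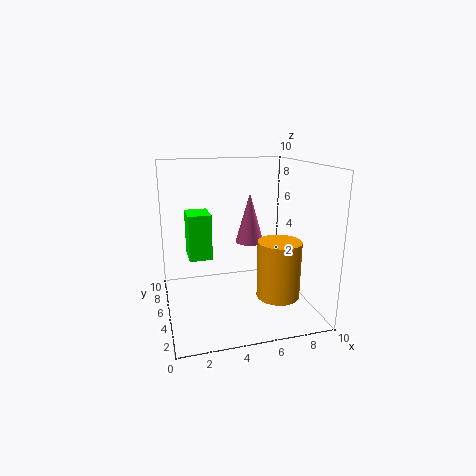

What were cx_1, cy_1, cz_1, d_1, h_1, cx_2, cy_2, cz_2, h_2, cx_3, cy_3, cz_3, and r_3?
cx_1 = 1.5, cy_1 = 4, cz_1 = 4, d_1 = 2, h_1 = 3, cx_2 = 6, cy_2 = 5.5, cz_2 = 4.5, h_2 = 3.5, cx_3 = 7.5, cy_3 = 3.5, cz_3 = 1, r_3 = 1.5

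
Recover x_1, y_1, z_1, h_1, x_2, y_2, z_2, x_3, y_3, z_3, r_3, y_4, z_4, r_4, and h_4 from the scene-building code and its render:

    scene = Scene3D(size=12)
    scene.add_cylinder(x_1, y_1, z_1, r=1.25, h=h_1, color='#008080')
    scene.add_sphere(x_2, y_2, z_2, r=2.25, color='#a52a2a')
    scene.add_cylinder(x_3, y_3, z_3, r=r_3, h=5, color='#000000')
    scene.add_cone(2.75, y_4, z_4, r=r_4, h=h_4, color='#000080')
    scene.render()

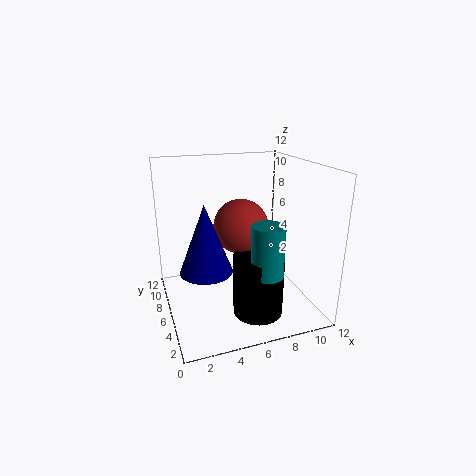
x_1 = 7; y_1 = 2.25; z_1 = 4.25; h_1 = 4; x_2 = 6.25; y_2 = 6; z_2 = 7; x_3 = 6.75; y_3 = 3.25; z_3 = 0.5; r_3 = 2; y_4 = 4; z_4 = 4.5; r_4 = 2; h_4 = 5.25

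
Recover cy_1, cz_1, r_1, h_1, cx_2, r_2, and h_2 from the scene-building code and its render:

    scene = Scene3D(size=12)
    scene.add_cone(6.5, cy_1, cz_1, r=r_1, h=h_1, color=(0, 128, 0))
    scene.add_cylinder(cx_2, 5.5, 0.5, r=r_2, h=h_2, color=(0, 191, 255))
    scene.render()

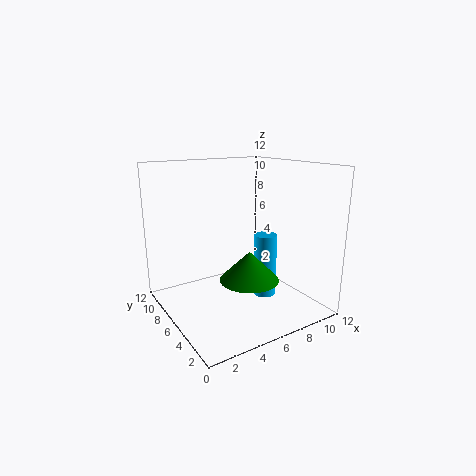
cy_1 = 5, cz_1 = 2.5, r_1 = 2.5, h_1 = 2.5, cx_2 = 8.5, r_2 = 1, h_2 = 5.5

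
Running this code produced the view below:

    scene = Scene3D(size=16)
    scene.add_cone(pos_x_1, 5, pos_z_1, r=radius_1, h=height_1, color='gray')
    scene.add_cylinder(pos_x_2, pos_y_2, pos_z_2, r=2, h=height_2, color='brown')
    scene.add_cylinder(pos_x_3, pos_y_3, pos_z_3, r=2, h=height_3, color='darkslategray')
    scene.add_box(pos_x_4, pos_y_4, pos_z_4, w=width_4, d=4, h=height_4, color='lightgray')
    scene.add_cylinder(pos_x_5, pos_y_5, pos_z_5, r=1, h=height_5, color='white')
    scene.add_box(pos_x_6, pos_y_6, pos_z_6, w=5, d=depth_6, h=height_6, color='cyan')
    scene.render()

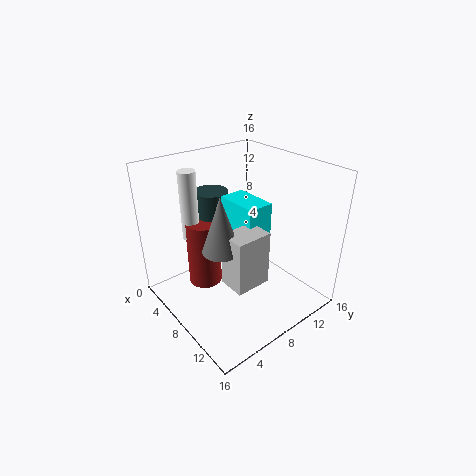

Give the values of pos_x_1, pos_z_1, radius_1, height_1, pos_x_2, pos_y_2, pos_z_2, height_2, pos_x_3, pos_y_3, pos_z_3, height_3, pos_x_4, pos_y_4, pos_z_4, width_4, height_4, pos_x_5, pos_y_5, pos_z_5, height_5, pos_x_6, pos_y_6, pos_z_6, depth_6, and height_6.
pos_x_1 = 9; pos_z_1 = 8; radius_1 = 2; height_1 = 6; pos_x_2 = 4; pos_y_2 = 6; pos_z_2 = 1; height_2 = 8; pos_x_3 = 3; pos_y_3 = 8; pos_z_3 = 9; height_3 = 3; pos_x_4 = 9; pos_y_4 = 5; pos_z_4 = 4; width_4 = 3; height_4 = 6; pos_x_5 = 3; pos_y_5 = 5; pos_z_5 = 7; height_5 = 8; pos_x_6 = 5; pos_y_6 = 8; pos_z_6 = 8; depth_6 = 3; height_6 = 4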